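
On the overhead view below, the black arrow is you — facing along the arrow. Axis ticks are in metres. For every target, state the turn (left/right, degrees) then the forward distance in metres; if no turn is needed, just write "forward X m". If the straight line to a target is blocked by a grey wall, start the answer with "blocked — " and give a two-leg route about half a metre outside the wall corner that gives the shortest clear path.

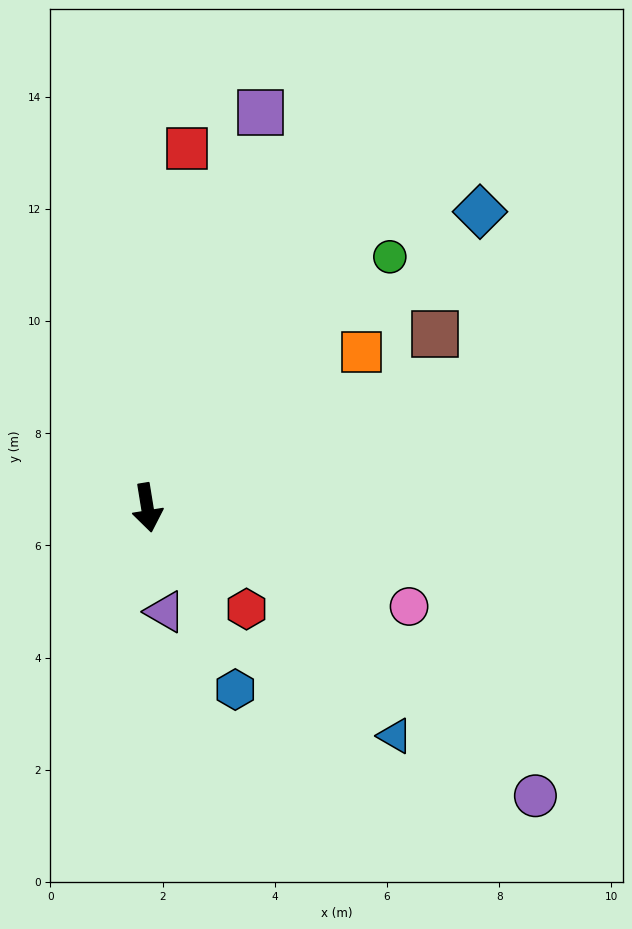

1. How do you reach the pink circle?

turn left 60°, forward 5.0 m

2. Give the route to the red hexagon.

turn left 35°, forward 2.5 m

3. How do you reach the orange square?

turn left 117°, forward 4.7 m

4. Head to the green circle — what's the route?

turn left 127°, forward 6.2 m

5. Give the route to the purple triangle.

forward 1.9 m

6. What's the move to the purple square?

turn left 155°, forward 7.3 m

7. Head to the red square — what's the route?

turn left 164°, forward 6.4 m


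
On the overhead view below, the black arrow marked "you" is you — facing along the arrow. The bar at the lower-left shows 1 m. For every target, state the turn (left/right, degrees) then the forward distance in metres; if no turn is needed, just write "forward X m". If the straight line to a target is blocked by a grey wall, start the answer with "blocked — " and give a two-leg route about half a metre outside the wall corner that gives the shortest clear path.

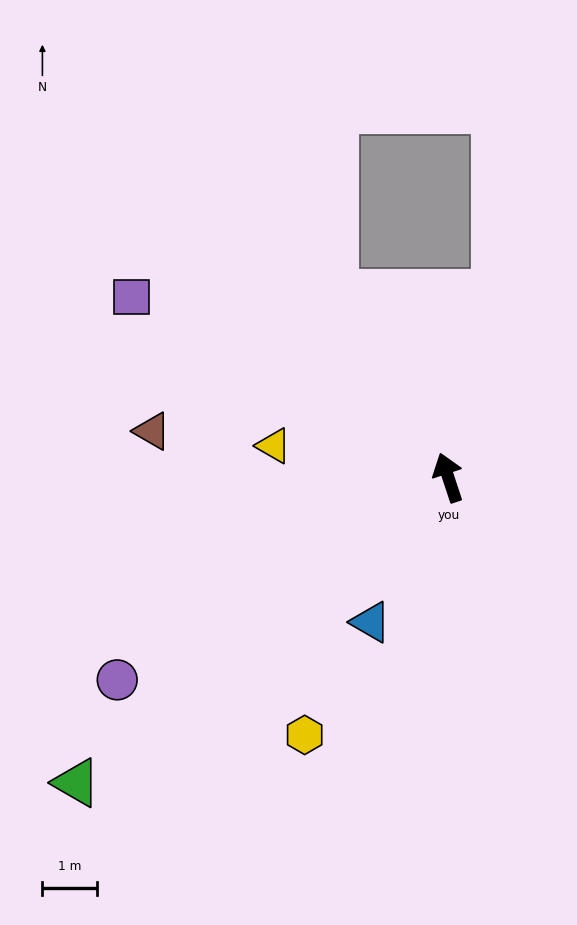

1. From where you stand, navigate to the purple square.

turn left 42°, forward 6.7 m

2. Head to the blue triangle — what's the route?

turn left 134°, forward 3.0 m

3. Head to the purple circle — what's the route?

turn left 103°, forward 7.1 m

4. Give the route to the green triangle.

turn left 111°, forward 8.8 m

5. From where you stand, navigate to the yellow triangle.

turn left 61°, forward 3.3 m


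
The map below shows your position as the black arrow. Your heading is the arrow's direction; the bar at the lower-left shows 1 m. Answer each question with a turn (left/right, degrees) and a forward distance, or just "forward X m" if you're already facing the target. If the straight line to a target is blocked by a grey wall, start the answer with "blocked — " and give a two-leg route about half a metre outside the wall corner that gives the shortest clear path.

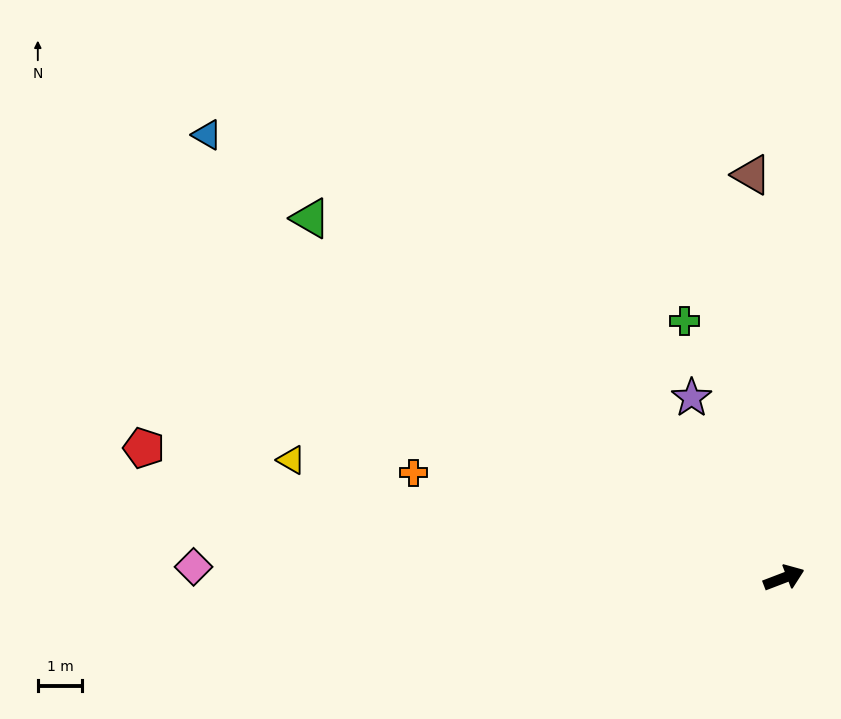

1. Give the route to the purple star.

turn left 96°, forward 4.6 m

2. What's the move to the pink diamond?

turn left 158°, forward 13.3 m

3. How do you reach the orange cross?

turn left 143°, forward 8.7 m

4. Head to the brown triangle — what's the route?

turn left 74°, forward 9.1 m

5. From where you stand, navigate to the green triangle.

turn left 122°, forward 13.4 m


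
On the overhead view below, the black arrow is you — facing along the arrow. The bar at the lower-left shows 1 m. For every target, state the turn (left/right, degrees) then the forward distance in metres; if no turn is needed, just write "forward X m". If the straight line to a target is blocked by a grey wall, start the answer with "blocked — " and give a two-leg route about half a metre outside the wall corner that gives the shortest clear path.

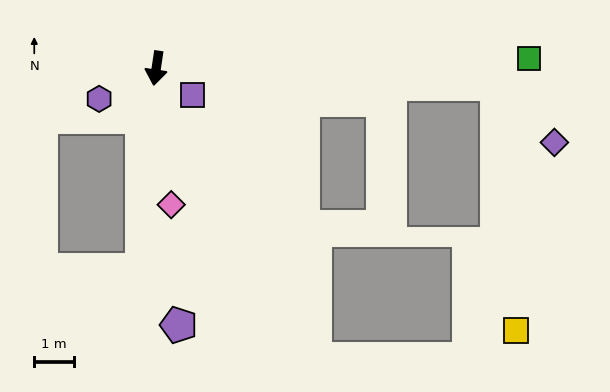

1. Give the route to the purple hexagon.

turn right 53°, forward 1.6 m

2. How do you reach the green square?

turn left 100°, forward 9.5 m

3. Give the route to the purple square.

turn left 62°, forward 1.1 m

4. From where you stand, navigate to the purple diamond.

blocked — turn left 96°, forward 8.7 m, then turn right 43°, forward 2.1 m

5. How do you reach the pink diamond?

turn left 15°, forward 3.5 m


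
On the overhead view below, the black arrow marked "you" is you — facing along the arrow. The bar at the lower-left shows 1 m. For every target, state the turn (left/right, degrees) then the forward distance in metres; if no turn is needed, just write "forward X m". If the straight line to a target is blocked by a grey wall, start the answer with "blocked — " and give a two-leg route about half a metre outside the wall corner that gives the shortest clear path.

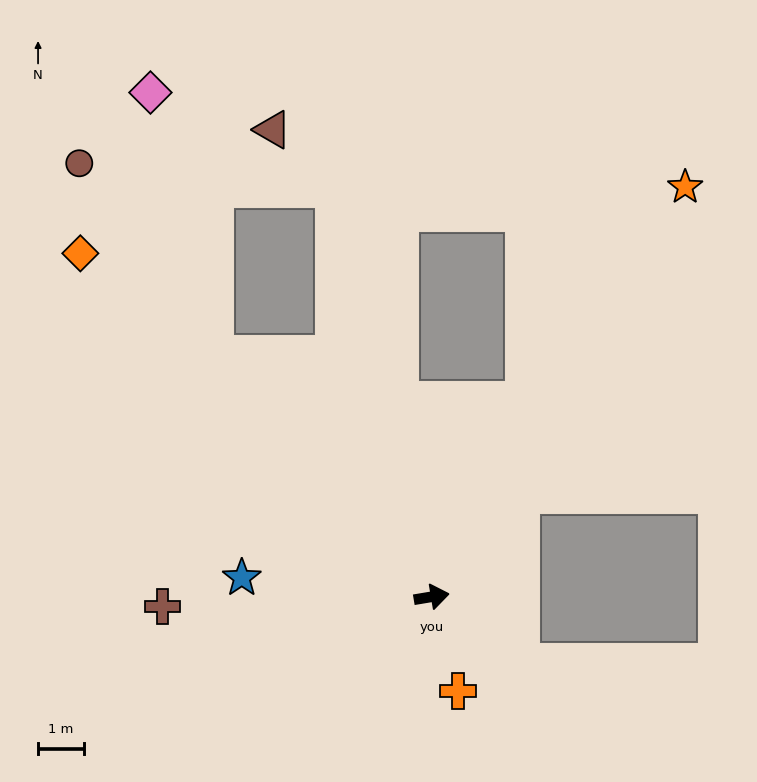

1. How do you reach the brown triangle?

blocked — turn left 94°, forward 9.1 m, then turn left 33°, forward 1.9 m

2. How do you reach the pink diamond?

blocked — turn left 122°, forward 7.1 m, then turn right 28°, forward 5.9 m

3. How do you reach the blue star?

turn left 165°, forward 4.2 m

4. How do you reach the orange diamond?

turn left 126°, forward 10.7 m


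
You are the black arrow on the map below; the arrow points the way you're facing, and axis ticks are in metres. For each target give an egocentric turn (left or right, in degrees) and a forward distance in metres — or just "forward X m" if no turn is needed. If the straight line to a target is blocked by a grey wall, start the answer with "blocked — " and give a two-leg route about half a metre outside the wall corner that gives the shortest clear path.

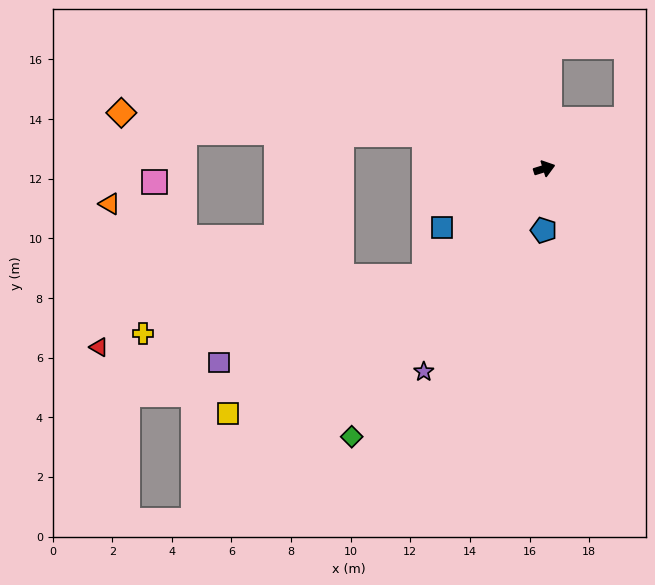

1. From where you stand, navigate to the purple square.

blocked — turn right 155°, forward 5.4 m, then turn right 19°, forward 7.5 m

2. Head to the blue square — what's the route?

turn right 167°, forward 4.0 m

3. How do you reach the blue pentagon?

turn right 108°, forward 2.1 m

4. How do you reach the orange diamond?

blocked — turn left 147°, forward 4.2 m, then turn left 12°, forward 10.2 m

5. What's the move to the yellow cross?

blocked — turn right 155°, forward 5.4 m, then turn right 31°, forward 9.6 m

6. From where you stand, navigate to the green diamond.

turn right 143°, forward 11.1 m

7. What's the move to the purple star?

turn right 138°, forward 7.9 m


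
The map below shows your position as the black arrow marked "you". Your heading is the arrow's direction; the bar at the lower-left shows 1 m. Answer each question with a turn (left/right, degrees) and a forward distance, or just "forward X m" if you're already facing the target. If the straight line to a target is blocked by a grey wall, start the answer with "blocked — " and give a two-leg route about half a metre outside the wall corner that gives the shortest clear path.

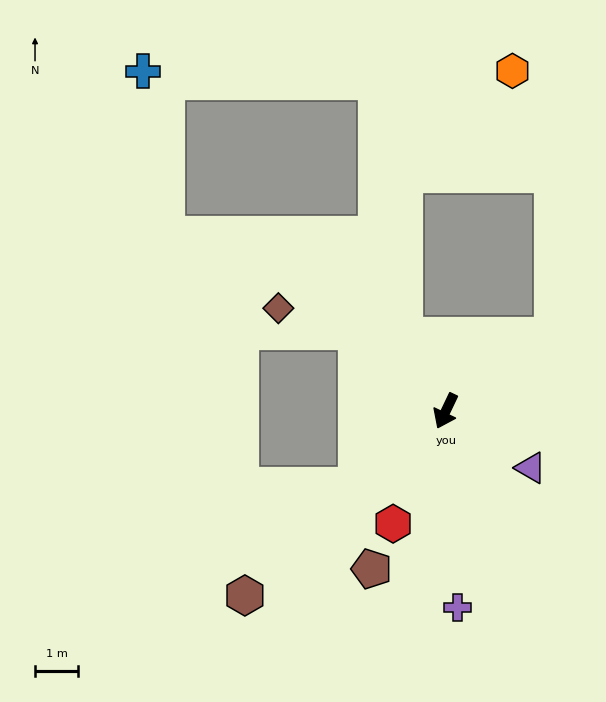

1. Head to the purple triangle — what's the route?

turn left 82°, forward 2.4 m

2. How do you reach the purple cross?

turn left 29°, forward 4.5 m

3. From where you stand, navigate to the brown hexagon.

turn right 22°, forward 6.3 m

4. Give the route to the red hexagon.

forward 2.9 m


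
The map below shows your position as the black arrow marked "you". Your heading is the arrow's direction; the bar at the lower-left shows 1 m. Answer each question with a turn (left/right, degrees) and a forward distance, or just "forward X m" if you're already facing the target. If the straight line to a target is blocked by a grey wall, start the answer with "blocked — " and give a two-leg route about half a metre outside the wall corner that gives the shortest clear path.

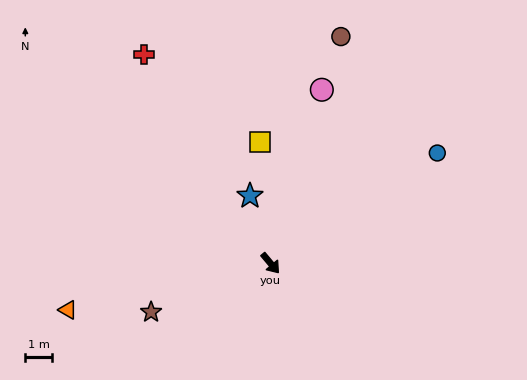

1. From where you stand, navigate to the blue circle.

turn left 84°, forward 7.4 m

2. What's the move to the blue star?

turn left 157°, forward 2.6 m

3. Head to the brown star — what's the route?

turn right 108°, forward 4.8 m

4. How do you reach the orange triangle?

turn right 117°, forward 7.7 m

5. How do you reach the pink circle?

turn left 124°, forward 6.7 m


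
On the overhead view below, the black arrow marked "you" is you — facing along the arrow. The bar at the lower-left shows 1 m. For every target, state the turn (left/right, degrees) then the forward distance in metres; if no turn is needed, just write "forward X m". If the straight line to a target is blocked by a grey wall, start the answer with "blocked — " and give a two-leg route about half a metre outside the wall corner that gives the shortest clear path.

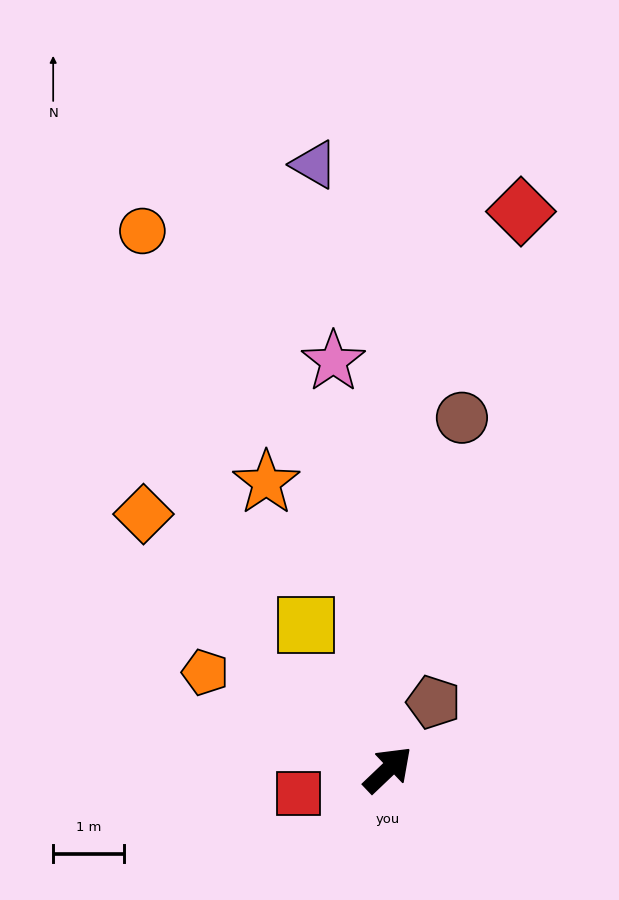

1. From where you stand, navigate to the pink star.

turn left 54°, forward 5.8 m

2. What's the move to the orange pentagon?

turn left 108°, forward 2.9 m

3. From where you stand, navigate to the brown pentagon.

turn left 12°, forward 1.1 m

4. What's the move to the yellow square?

turn left 76°, forward 2.3 m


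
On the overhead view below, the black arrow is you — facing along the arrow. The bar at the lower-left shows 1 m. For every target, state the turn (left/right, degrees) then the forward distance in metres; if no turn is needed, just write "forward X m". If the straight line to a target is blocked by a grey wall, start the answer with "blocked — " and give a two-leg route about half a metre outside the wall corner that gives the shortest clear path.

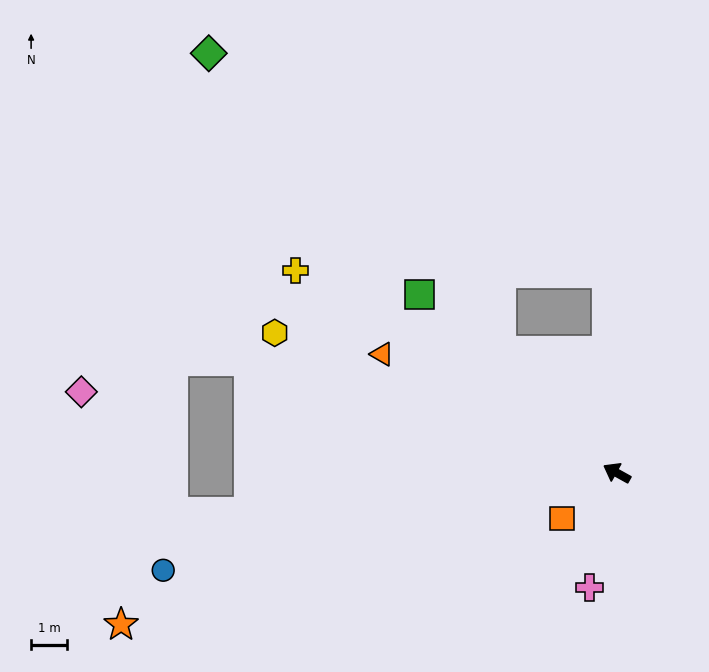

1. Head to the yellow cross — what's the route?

turn right 3°, forward 10.5 m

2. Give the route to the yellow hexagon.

turn left 7°, forward 10.2 m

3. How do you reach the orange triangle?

turn left 2°, forward 7.3 m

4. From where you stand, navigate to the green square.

turn right 13°, forward 7.3 m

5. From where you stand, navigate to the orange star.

turn left 46°, forward 14.3 m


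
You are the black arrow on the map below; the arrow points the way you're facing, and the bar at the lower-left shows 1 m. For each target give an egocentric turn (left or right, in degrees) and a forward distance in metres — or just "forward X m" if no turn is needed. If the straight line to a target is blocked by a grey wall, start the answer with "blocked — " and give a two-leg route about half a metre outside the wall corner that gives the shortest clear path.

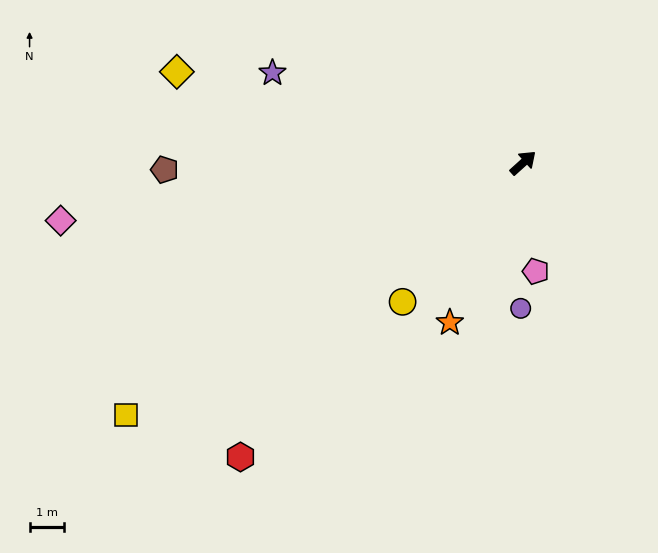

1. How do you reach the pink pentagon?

turn right 125°, forward 3.2 m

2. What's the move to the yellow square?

turn left 170°, forward 13.8 m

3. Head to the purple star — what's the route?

turn left 118°, forward 7.8 m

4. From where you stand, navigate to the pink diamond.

turn left 145°, forward 13.7 m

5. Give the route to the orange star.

turn right 157°, forward 5.2 m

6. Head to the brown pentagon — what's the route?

turn left 139°, forward 10.5 m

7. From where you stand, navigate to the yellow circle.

turn right 173°, forward 5.4 m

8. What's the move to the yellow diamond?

turn left 123°, forward 10.5 m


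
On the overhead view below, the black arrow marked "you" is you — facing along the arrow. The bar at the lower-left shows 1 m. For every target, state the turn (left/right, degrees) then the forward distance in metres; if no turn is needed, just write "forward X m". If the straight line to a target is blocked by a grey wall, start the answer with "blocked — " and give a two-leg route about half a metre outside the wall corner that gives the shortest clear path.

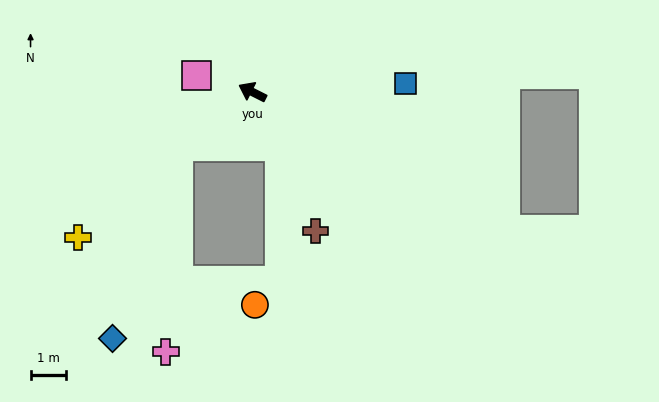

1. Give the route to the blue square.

turn right 150°, forward 4.4 m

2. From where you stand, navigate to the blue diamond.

blocked — turn left 63°, forward 2.6 m, then turn left 35°, forward 5.8 m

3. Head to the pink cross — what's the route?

blocked — turn left 63°, forward 2.6 m, then turn left 50°, forward 5.9 m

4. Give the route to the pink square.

turn left 10°, forward 1.7 m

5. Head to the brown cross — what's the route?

turn left 141°, forward 4.4 m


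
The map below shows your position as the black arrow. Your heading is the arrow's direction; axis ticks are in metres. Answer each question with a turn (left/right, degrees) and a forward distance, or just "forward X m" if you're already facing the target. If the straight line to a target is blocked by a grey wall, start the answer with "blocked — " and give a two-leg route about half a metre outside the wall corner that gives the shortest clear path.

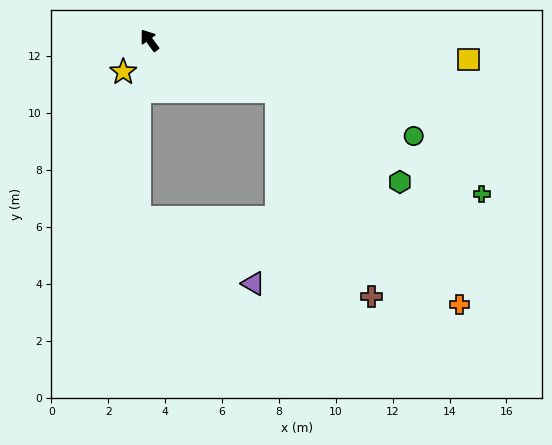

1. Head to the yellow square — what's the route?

turn right 129°, forward 11.2 m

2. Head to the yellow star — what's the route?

turn left 104°, forward 1.4 m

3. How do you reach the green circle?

turn right 146°, forward 9.9 m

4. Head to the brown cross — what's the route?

blocked — turn right 148°, forward 4.8 m, then turn right 43°, forward 7.9 m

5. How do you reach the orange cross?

blocked — turn right 148°, forward 4.8 m, then turn right 27°, forward 9.9 m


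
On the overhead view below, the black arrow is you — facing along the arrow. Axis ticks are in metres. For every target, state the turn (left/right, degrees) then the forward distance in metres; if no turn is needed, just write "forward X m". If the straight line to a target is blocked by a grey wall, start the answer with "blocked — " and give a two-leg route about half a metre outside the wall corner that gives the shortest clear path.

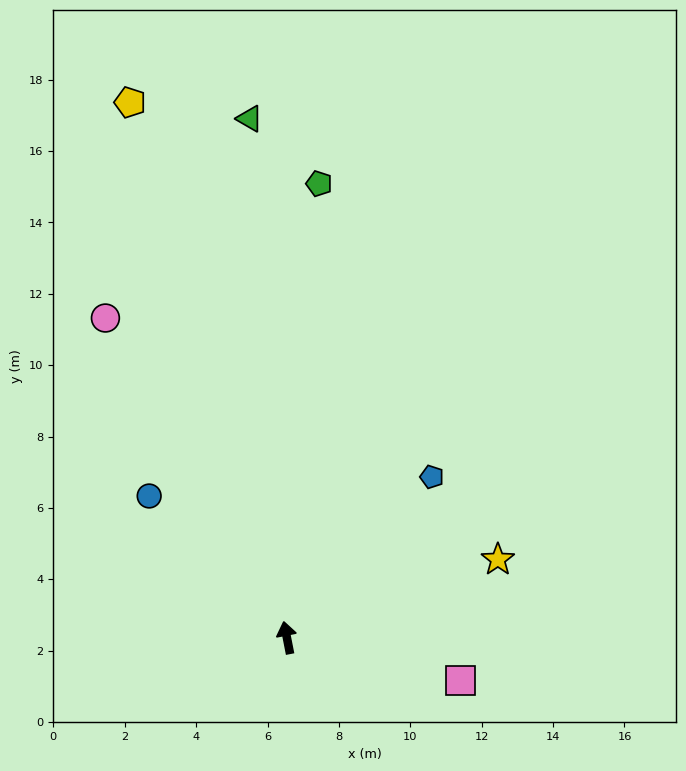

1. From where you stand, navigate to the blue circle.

turn left 33°, forward 5.5 m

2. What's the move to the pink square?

turn right 115°, forward 5.0 m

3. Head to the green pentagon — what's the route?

turn right 15°, forward 12.7 m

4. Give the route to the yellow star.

turn right 81°, forward 6.3 m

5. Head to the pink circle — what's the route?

turn left 18°, forward 10.3 m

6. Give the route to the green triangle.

turn right 7°, forward 14.6 m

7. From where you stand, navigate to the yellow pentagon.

turn left 5°, forward 15.6 m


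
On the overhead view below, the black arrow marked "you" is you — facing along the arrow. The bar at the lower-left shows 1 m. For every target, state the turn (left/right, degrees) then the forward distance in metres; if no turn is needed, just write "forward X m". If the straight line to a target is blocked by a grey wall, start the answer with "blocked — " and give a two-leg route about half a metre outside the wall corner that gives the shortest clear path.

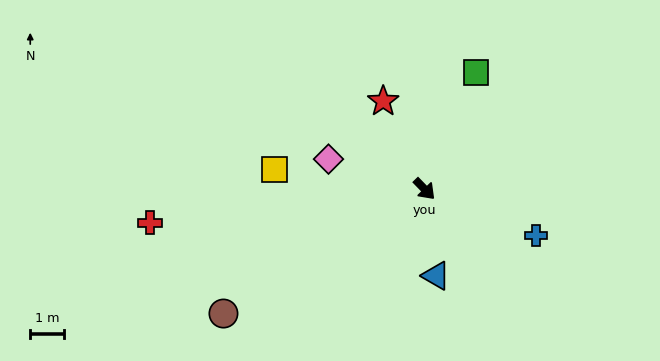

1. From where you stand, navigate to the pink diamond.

turn right 152°, forward 3.0 m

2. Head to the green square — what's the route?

turn left 112°, forward 3.8 m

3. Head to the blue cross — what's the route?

turn left 23°, forward 3.6 m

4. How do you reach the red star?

turn left 161°, forward 2.9 m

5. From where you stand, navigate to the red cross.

turn right 127°, forward 8.3 m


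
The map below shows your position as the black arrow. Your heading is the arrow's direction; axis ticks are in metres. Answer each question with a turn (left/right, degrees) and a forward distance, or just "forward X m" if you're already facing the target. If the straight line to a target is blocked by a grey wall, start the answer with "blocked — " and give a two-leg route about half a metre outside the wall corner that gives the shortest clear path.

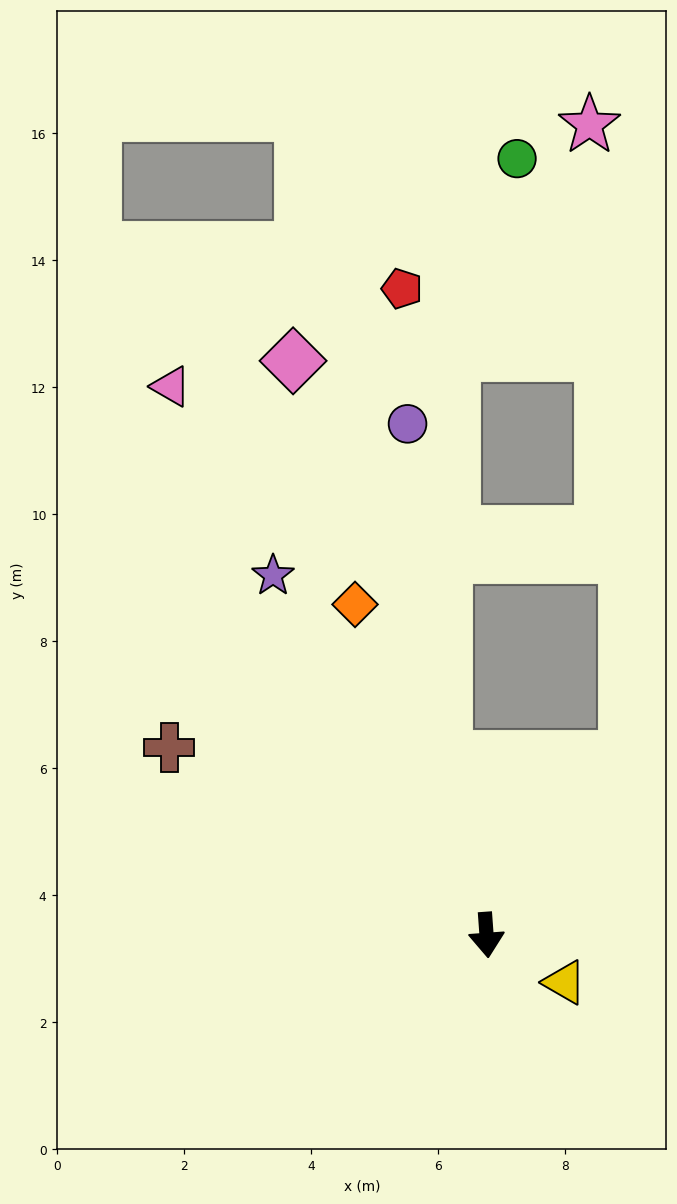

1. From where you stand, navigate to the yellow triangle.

turn left 55°, forward 1.4 m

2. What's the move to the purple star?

turn right 153°, forward 6.6 m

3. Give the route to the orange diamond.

turn right 162°, forward 5.6 m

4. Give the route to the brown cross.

turn right 125°, forward 5.8 m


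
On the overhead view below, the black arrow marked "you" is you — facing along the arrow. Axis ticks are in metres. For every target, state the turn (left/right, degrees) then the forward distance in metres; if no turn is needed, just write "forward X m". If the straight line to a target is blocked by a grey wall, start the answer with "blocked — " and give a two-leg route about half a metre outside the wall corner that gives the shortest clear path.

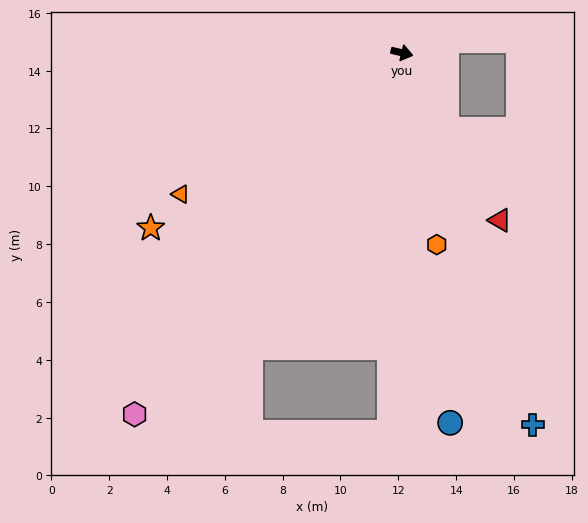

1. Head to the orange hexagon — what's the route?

turn right 66°, forward 6.7 m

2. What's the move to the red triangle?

turn right 46°, forward 6.7 m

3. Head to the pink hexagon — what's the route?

turn right 113°, forward 15.5 m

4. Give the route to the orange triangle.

turn right 134°, forward 9.1 m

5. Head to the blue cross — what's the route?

turn right 57°, forward 13.6 m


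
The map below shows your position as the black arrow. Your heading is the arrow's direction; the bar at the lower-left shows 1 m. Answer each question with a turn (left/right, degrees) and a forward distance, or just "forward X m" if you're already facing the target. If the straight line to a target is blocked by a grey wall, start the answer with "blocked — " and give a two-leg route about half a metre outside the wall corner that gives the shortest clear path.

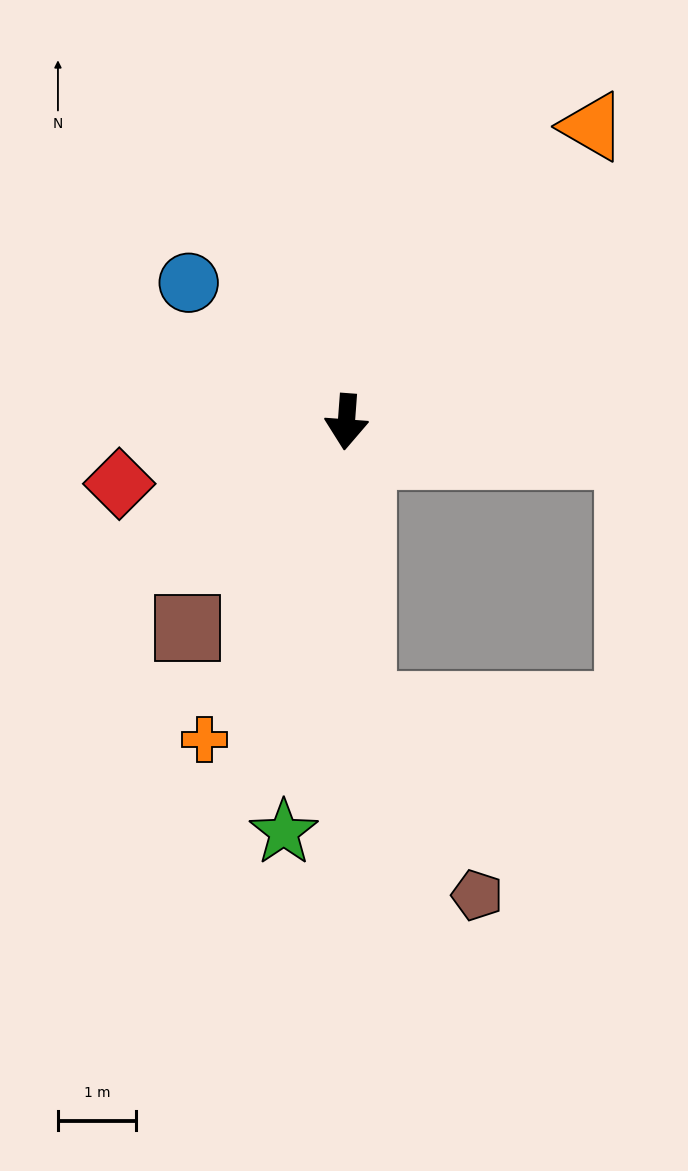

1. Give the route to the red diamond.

turn right 71°, forward 3.0 m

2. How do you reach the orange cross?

turn right 20°, forward 4.4 m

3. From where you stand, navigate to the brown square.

turn right 33°, forward 3.3 m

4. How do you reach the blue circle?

turn right 127°, forward 2.7 m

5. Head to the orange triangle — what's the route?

turn left 144°, forward 4.9 m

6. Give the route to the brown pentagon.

blocked — turn left 8°, forward 3.6 m, then turn left 27°, forward 2.8 m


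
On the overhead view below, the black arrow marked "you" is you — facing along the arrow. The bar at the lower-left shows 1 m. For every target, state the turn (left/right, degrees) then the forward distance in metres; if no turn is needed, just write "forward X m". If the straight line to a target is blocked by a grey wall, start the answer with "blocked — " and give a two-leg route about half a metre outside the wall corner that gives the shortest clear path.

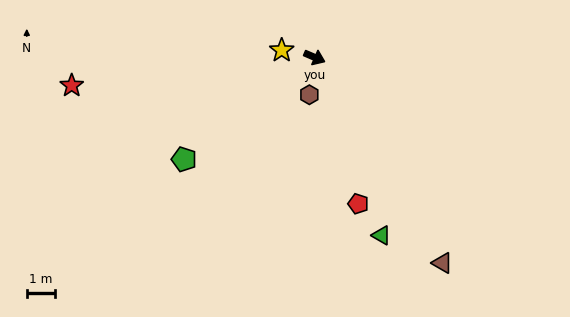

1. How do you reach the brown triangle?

turn right 35°, forward 8.5 m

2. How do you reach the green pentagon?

turn right 119°, forward 5.8 m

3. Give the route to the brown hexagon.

turn right 75°, forward 1.3 m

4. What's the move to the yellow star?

turn right 169°, forward 1.2 m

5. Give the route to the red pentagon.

turn right 50°, forward 5.4 m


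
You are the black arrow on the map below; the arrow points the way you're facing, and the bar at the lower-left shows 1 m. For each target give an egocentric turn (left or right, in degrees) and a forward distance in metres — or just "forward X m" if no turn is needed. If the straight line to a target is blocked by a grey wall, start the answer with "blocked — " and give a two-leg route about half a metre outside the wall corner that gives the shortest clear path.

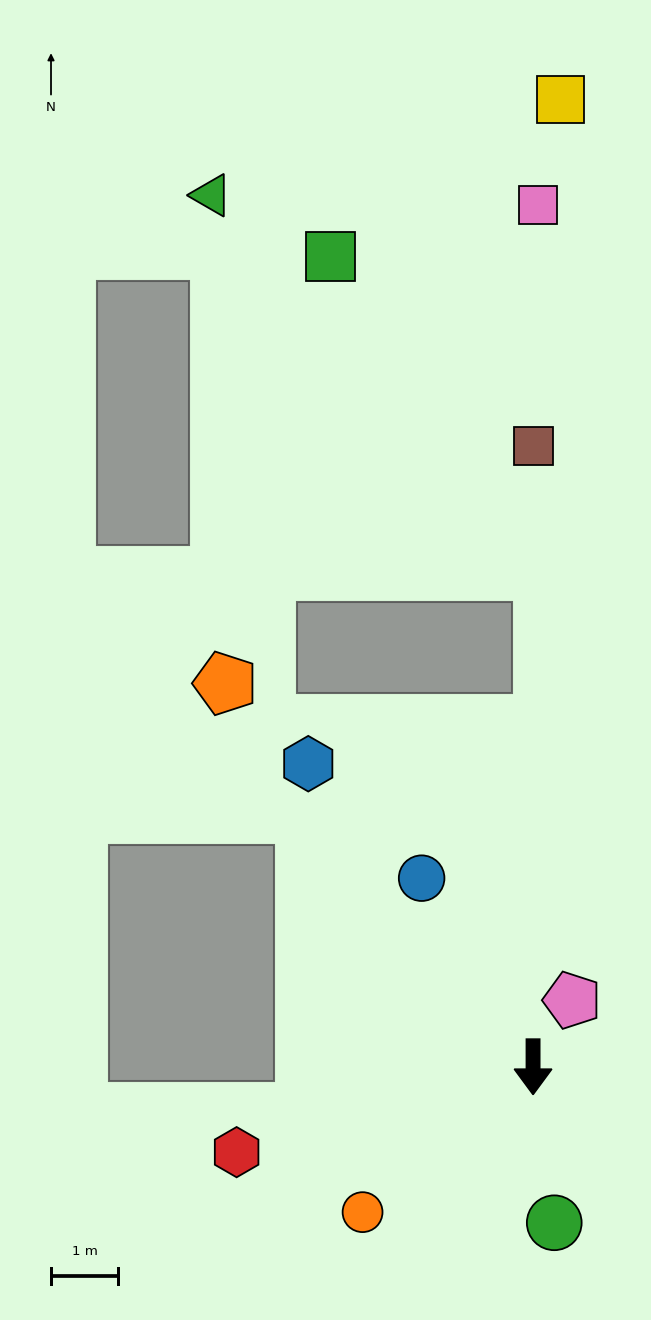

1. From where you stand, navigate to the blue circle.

turn right 149°, forward 3.3 m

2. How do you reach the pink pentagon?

turn left 150°, forward 1.2 m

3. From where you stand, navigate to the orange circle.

turn right 50°, forward 3.3 m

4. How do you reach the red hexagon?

turn right 74°, forward 4.6 m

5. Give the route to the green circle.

turn left 8°, forward 2.3 m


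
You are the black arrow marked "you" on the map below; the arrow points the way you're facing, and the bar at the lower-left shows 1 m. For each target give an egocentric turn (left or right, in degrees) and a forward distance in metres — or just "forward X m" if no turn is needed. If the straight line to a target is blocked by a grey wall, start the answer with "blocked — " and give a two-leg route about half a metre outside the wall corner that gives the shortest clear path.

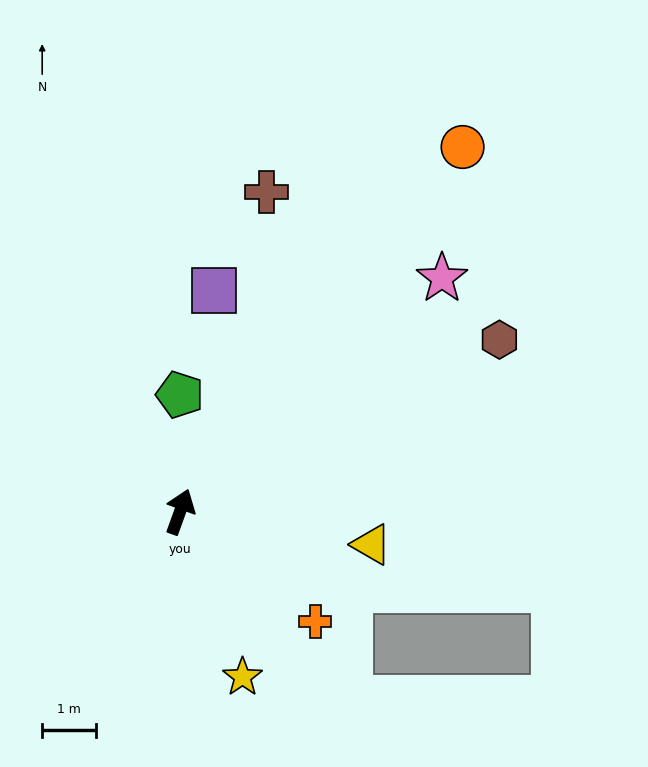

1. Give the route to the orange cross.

turn right 109°, forward 3.2 m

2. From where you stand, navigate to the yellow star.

turn right 139°, forward 3.3 m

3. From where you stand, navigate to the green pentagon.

turn left 20°, forward 2.2 m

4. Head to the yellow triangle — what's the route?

turn right 80°, forward 3.6 m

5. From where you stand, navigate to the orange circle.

turn right 18°, forward 8.6 m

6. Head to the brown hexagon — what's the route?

turn right 42°, forward 6.7 m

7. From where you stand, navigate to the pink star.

turn right 28°, forward 6.5 m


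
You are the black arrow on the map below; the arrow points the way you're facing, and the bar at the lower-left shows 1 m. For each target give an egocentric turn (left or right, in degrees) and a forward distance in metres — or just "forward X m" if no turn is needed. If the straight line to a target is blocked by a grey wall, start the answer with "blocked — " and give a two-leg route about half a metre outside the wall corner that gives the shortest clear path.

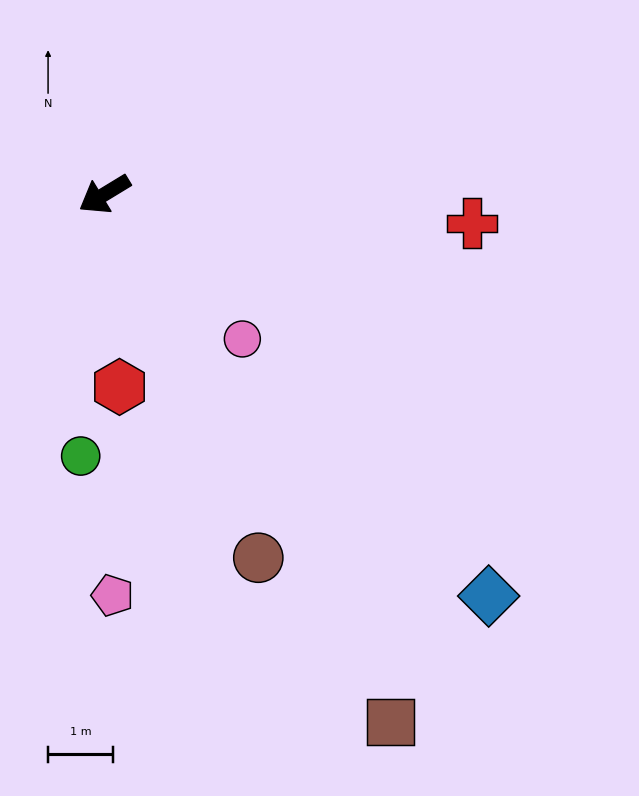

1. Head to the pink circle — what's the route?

turn left 102°, forward 3.1 m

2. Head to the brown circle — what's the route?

turn left 82°, forward 6.1 m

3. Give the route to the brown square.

turn left 87°, forward 9.2 m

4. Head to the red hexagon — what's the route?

turn left 63°, forward 3.0 m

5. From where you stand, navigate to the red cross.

turn left 144°, forward 5.7 m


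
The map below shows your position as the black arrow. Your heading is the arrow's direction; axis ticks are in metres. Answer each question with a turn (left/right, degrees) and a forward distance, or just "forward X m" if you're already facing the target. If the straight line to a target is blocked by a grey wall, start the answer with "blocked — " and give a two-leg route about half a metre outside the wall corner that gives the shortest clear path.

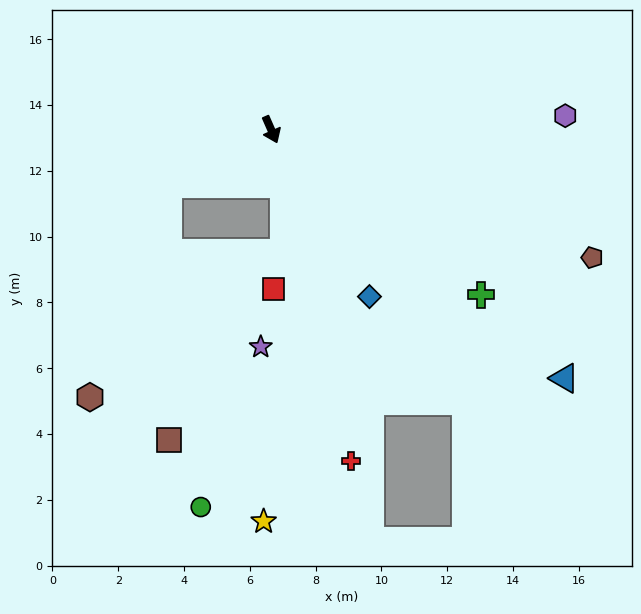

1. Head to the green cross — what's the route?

turn left 28°, forward 8.1 m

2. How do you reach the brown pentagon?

turn left 45°, forward 10.5 m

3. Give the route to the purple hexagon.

turn left 69°, forward 8.9 m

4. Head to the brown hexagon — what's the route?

blocked — turn right 86°, forward 3.5 m, then turn left 42°, forward 6.9 m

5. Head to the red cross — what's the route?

turn right 10°, forward 10.4 m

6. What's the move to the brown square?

blocked — turn right 86°, forward 3.5 m, then turn left 62°, forward 7.8 m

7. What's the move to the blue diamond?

turn left 7°, forward 5.9 m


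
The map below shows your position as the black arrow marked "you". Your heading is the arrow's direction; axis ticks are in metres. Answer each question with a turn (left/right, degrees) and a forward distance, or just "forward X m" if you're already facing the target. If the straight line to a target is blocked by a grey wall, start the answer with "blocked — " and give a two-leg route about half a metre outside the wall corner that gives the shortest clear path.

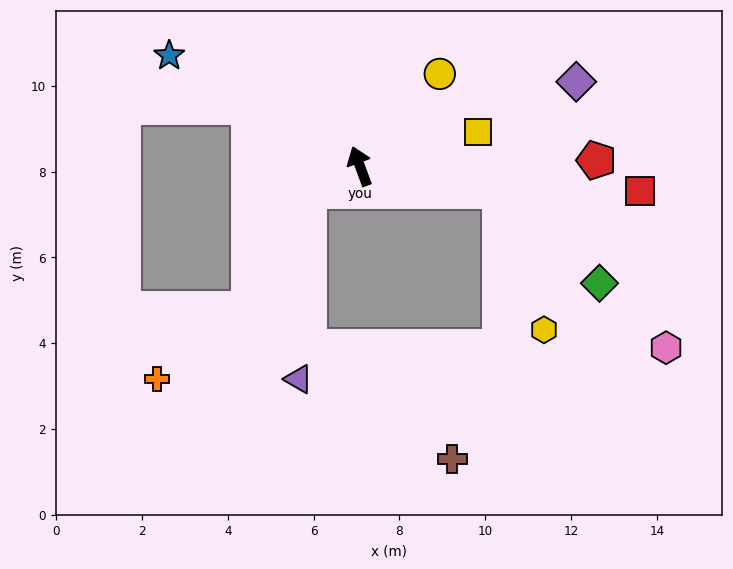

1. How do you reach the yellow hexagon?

blocked — turn right 120°, forward 3.3 m, then turn right 63°, forward 3.4 m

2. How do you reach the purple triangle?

blocked — turn left 96°, forward 1.3 m, then turn left 61°, forward 4.4 m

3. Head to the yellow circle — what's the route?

turn right 61°, forward 2.8 m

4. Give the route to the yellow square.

turn right 94°, forward 2.9 m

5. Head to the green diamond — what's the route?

blocked — turn right 120°, forward 3.3 m, then turn right 33°, forward 3.2 m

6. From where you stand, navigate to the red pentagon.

turn right 109°, forward 5.5 m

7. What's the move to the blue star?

turn left 40°, forward 5.1 m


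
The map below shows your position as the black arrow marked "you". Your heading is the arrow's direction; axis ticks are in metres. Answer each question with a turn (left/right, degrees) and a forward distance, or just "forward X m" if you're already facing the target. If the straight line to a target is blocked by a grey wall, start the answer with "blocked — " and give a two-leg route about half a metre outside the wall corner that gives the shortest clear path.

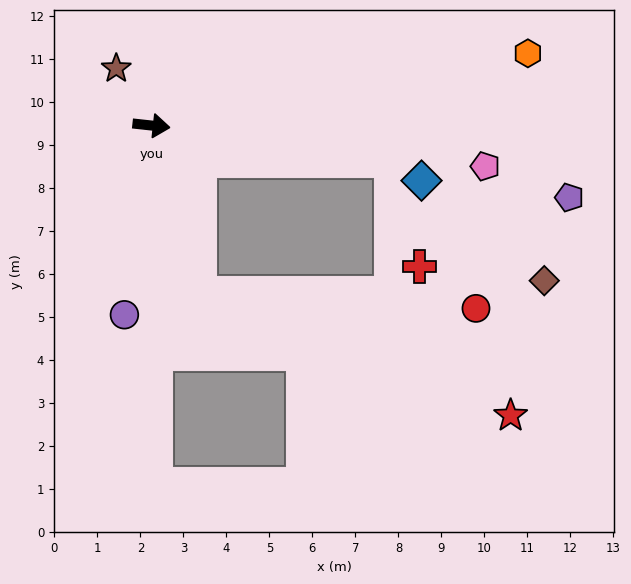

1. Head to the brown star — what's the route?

turn left 128°, forward 1.6 m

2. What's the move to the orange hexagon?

turn left 17°, forward 8.9 m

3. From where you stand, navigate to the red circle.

blocked — turn right 68°, forward 4.1 m, then turn left 71°, forward 6.5 m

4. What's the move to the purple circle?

turn right 92°, forward 4.4 m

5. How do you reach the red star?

blocked — turn right 68°, forward 4.1 m, then turn left 53°, forward 7.8 m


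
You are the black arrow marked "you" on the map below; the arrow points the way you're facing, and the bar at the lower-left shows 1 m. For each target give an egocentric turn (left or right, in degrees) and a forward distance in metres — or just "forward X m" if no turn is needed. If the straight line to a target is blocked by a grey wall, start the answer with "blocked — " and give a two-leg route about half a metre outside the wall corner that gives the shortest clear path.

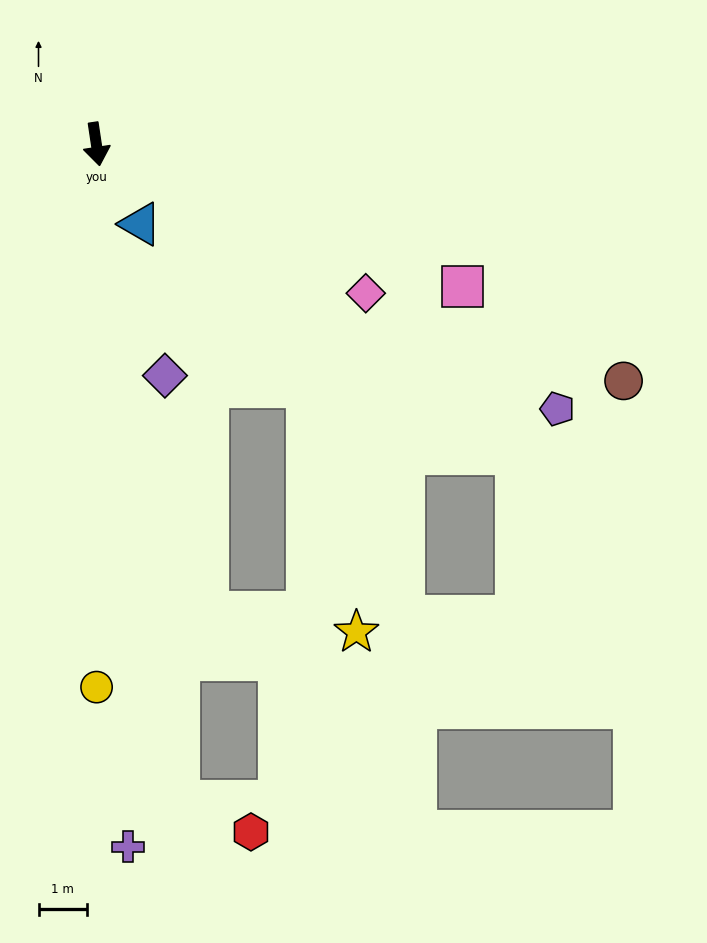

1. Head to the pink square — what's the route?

turn left 60°, forward 8.1 m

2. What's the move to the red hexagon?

blocked — forward 13.7 m, then turn left 58°, forward 1.6 m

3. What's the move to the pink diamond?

turn left 53°, forward 6.4 m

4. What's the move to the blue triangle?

turn left 20°, forward 1.9 m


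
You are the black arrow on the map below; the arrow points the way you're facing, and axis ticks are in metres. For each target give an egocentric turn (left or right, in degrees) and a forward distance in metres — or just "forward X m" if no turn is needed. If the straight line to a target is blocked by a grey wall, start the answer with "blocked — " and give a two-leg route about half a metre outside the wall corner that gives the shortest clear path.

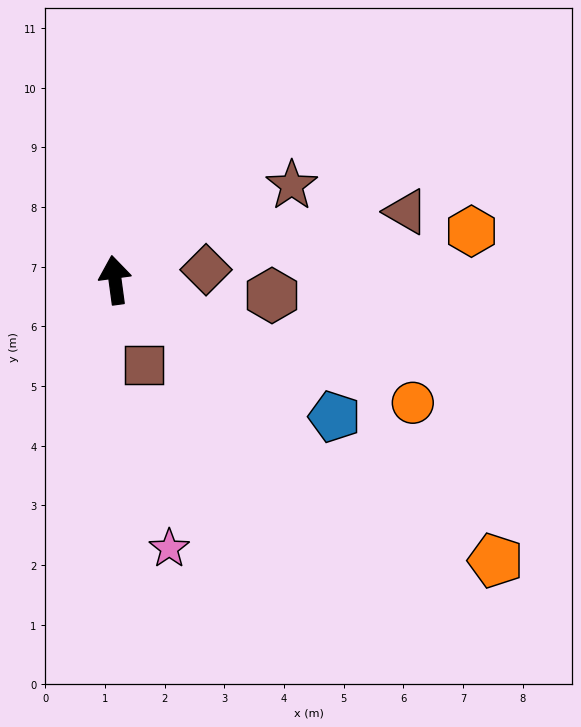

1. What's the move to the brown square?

turn right 169°, forward 1.5 m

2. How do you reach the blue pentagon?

turn right 130°, forward 4.3 m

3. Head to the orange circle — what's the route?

turn right 120°, forward 5.4 m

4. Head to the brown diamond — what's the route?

turn right 91°, forward 1.5 m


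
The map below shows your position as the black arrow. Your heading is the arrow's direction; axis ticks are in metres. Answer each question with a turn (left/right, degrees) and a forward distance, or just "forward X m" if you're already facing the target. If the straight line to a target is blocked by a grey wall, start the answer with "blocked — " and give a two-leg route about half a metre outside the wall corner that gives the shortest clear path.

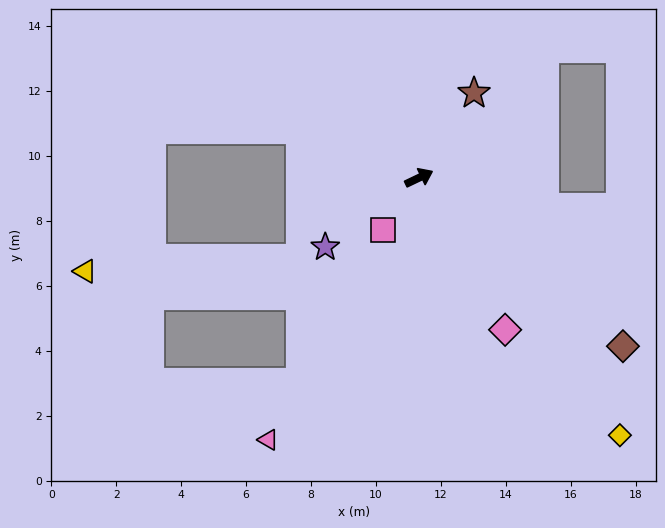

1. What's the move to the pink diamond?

turn right 86°, forward 5.4 m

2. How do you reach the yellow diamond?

turn right 78°, forward 10.1 m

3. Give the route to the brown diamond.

turn right 65°, forward 8.1 m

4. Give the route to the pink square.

turn right 150°, forward 2.0 m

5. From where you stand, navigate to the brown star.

turn left 31°, forward 3.1 m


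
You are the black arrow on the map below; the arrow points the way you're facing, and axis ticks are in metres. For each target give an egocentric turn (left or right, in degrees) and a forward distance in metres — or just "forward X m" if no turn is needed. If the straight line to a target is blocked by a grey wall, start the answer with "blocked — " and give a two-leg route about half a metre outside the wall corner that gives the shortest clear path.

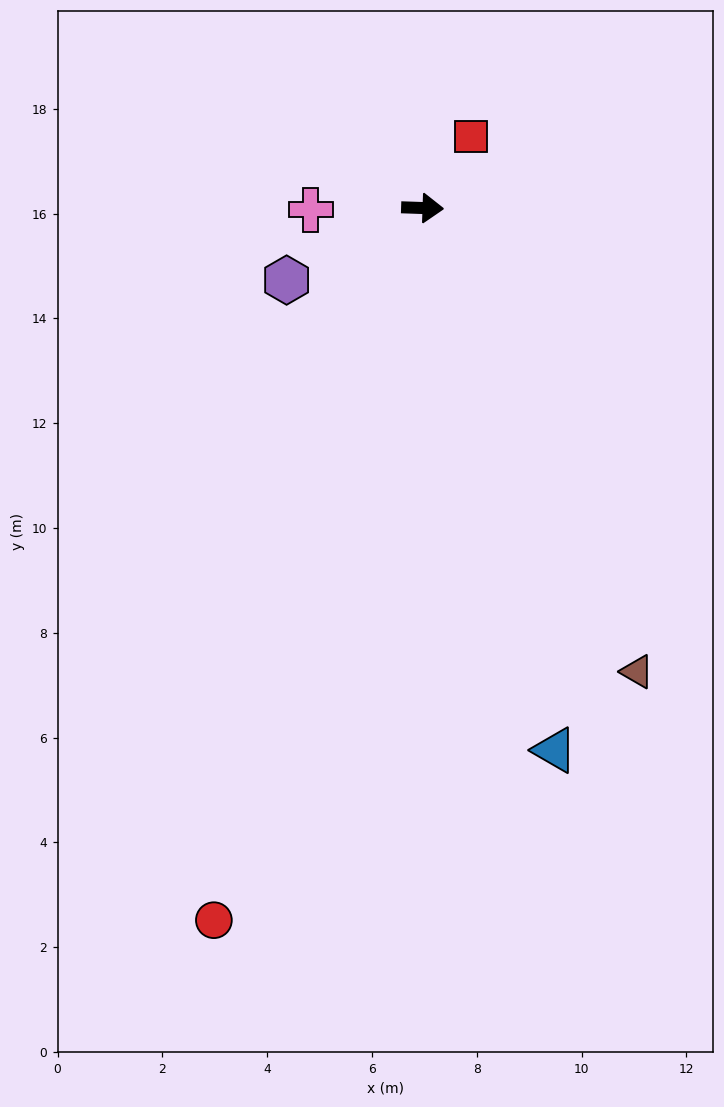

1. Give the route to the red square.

turn left 58°, forward 1.6 m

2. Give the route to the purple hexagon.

turn right 150°, forward 2.9 m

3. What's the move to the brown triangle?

turn right 63°, forward 9.7 m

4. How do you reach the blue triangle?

turn right 74°, forward 10.6 m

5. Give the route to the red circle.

turn right 104°, forward 14.2 m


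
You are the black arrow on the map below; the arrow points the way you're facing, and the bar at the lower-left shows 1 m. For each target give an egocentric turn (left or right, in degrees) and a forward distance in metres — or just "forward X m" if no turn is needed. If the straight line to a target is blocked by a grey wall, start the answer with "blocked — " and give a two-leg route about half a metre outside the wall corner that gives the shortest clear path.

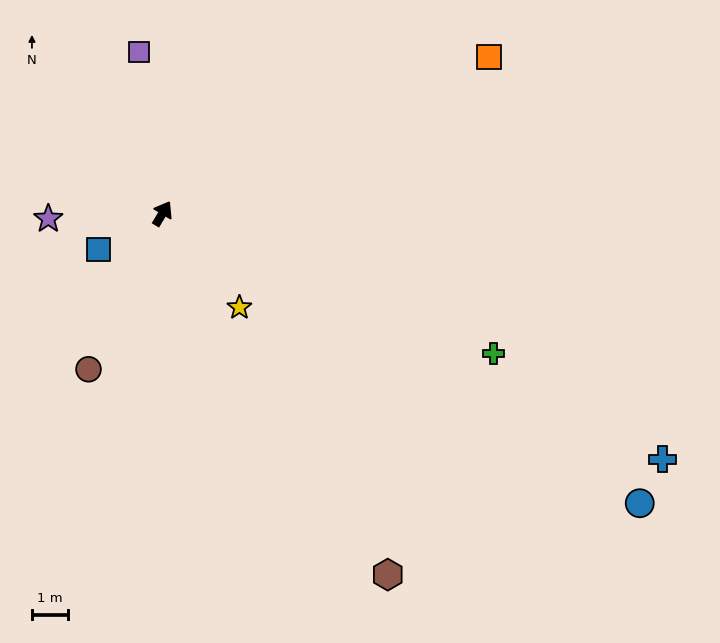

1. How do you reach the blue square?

turn left 150°, forward 2.1 m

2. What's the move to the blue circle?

turn right 90°, forward 15.7 m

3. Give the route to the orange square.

turn right 34°, forward 10.2 m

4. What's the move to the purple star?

turn left 124°, forward 3.2 m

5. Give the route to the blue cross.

turn right 85°, forward 15.7 m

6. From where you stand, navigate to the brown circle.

turn right 174°, forward 4.9 m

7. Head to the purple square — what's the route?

turn left 39°, forward 4.6 m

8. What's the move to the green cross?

turn right 82°, forward 10.1 m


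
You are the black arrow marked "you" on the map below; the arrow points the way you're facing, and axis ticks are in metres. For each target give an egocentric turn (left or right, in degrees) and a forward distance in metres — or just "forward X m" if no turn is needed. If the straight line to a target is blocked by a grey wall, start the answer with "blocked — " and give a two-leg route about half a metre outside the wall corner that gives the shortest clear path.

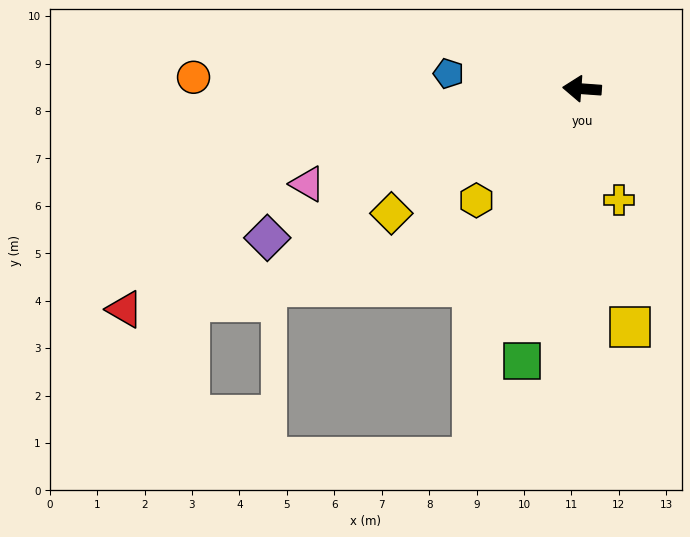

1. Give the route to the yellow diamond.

turn left 37°, forward 4.8 m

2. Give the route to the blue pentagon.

turn right 2°, forward 2.8 m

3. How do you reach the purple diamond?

turn left 29°, forward 7.3 m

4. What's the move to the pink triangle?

turn left 23°, forward 6.1 m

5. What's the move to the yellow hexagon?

turn left 51°, forward 3.2 m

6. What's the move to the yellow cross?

turn left 113°, forward 2.5 m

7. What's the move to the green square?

turn left 82°, forward 5.9 m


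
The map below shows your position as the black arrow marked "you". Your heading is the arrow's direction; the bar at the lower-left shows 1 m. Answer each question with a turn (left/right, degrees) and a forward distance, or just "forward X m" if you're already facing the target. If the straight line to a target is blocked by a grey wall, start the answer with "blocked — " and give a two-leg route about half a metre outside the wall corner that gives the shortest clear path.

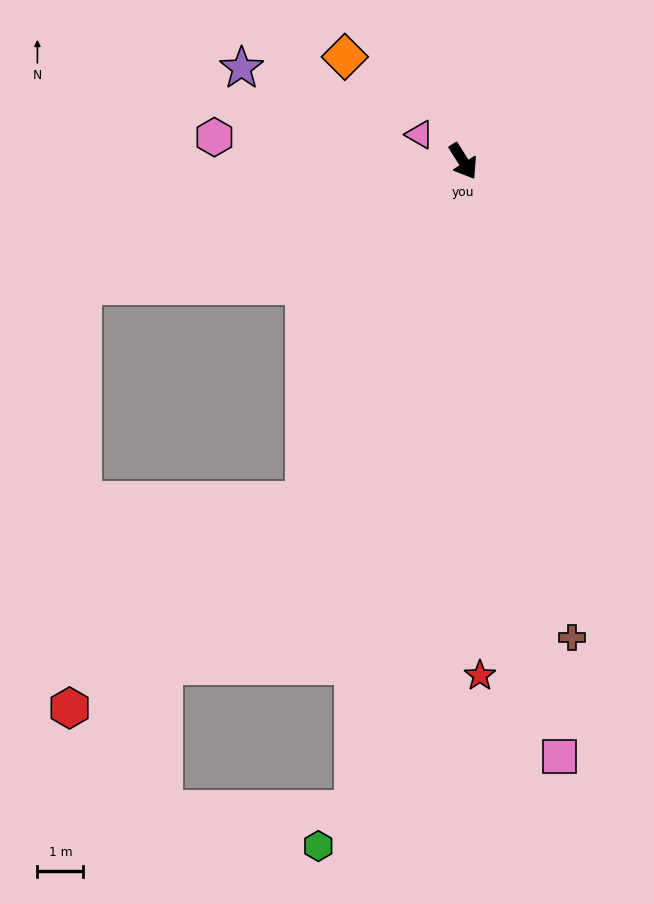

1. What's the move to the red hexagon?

blocked — turn right 57°, forward 8.1 m, then turn right 24°, forward 6.8 m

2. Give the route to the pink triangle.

turn right 154°, forward 1.1 m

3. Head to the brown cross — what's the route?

turn right 19°, forward 10.6 m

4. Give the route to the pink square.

turn right 23°, forward 13.1 m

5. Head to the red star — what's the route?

turn right 30°, forward 11.2 m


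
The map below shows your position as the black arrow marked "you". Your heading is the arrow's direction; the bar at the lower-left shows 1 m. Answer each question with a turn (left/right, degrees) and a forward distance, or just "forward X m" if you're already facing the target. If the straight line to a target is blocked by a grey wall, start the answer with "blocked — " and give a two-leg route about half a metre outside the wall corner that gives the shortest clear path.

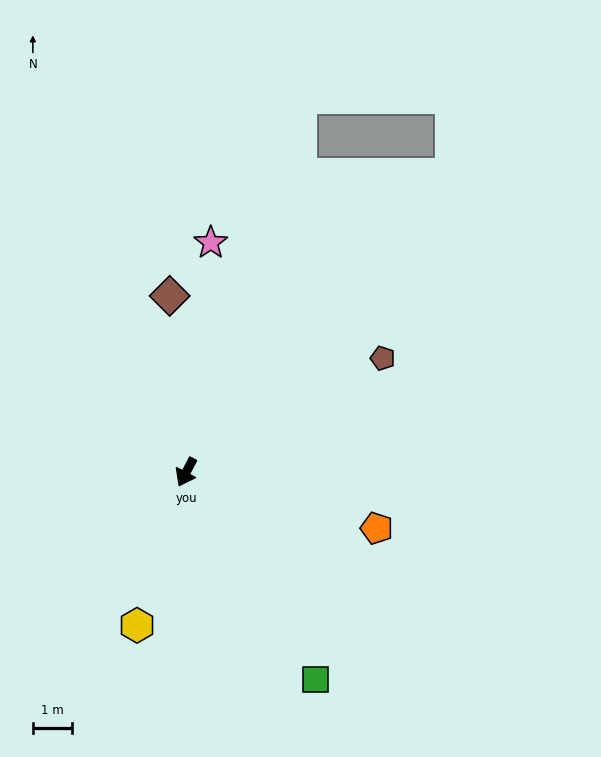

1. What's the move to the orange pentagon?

turn left 101°, forward 5.1 m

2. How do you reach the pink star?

turn right 159°, forward 5.9 m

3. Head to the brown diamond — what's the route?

turn right 147°, forward 4.5 m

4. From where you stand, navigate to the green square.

turn left 59°, forward 6.2 m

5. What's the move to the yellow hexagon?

turn left 10°, forward 4.1 m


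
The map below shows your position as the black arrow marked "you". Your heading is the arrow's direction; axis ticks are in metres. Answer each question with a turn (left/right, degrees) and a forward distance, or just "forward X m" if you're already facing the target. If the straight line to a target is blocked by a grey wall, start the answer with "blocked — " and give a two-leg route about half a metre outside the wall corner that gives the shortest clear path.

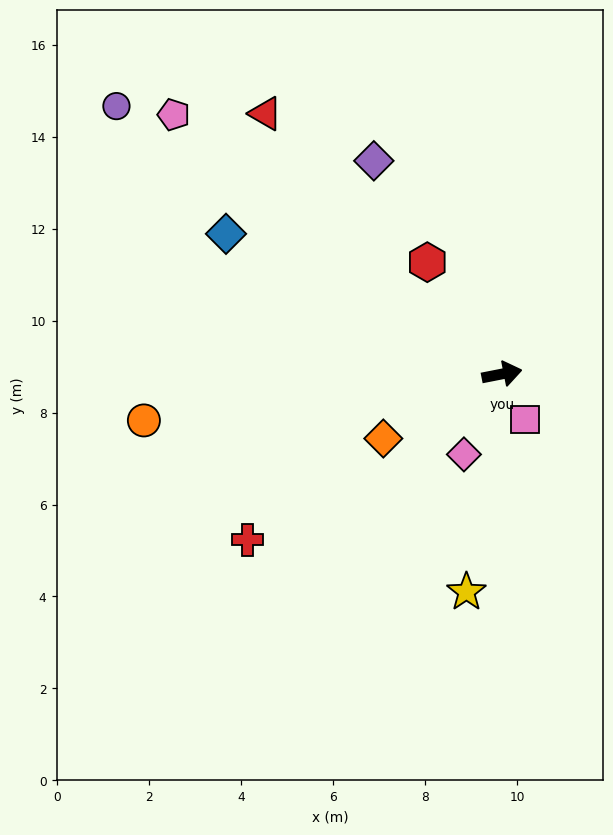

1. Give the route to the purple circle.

turn left 134°, forward 10.2 m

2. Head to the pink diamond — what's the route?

turn right 126°, forward 1.9 m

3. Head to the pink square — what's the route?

turn right 74°, forward 1.1 m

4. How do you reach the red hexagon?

turn left 113°, forward 2.9 m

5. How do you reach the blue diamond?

turn left 142°, forward 6.7 m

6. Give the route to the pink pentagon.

turn left 131°, forward 9.1 m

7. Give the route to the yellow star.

turn right 110°, forward 4.8 m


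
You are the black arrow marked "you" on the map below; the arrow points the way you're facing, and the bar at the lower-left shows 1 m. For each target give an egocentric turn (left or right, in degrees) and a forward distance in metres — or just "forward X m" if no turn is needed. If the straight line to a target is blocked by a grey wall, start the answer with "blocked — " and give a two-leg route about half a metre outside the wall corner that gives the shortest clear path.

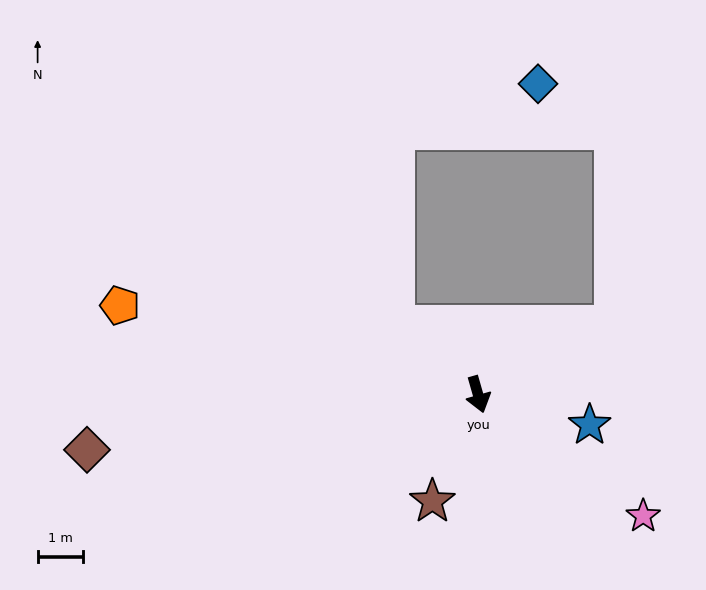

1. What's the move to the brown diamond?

turn right 98°, forward 8.7 m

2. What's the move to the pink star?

turn left 38°, forward 4.5 m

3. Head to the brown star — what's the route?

turn right 39°, forward 2.6 m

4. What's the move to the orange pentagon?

turn right 120°, forward 8.1 m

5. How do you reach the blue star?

turn left 59°, forward 2.5 m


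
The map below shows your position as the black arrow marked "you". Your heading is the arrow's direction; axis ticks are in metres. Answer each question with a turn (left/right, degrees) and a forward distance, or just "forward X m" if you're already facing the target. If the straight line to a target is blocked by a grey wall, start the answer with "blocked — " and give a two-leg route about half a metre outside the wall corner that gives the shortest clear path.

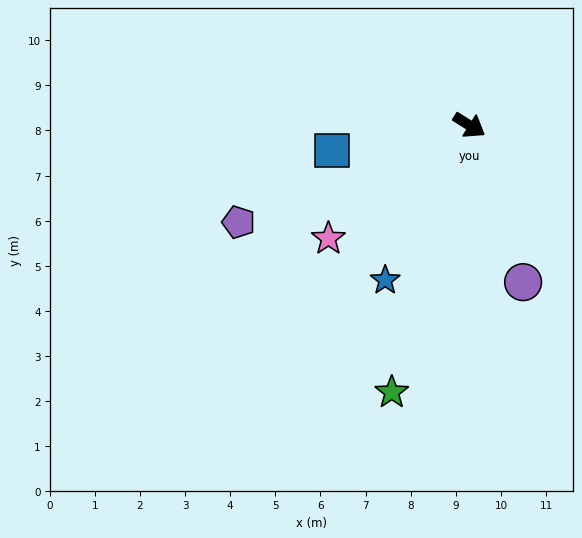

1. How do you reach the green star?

turn right 74°, forward 6.2 m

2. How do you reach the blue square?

turn right 137°, forward 3.1 m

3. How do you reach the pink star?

turn right 109°, forward 4.0 m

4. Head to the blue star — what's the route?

turn right 86°, forward 3.9 m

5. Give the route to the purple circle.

turn right 39°, forward 3.7 m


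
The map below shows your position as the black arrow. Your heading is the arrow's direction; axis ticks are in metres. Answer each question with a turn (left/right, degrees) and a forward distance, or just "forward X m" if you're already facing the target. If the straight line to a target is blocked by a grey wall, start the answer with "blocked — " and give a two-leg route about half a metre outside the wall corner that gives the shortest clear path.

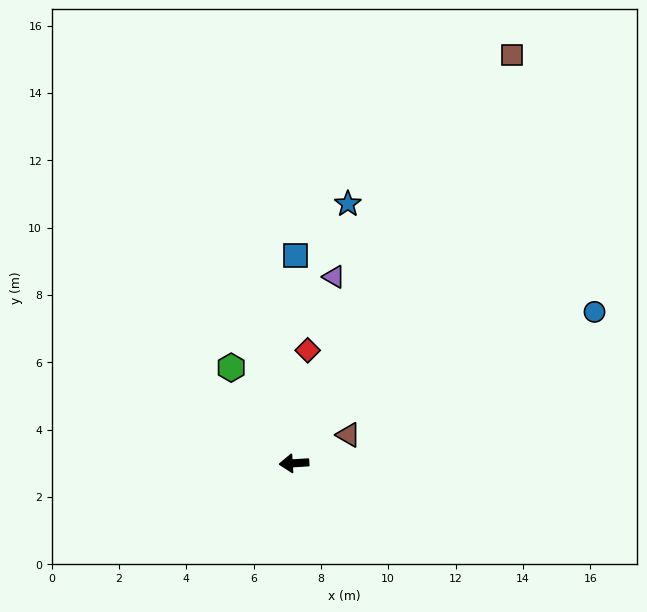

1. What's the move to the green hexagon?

turn right 60°, forward 3.4 m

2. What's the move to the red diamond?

turn right 100°, forward 3.4 m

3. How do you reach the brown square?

turn right 122°, forward 13.7 m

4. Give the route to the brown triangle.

turn right 156°, forward 1.8 m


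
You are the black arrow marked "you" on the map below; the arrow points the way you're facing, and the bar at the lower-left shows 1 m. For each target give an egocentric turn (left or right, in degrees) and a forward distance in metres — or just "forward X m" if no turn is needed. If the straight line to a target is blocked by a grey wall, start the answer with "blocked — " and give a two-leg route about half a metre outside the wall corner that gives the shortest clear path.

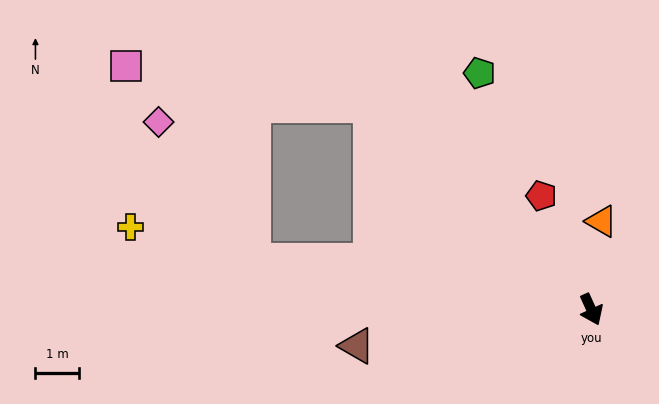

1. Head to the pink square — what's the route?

blocked — turn right 157°, forward 6.9 m, then turn left 33°, forward 5.7 m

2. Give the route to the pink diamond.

blocked — turn right 123°, forward 7.9 m, then turn right 47°, forward 3.9 m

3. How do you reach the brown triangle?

turn right 106°, forward 5.5 m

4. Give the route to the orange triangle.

turn left 149°, forward 2.1 m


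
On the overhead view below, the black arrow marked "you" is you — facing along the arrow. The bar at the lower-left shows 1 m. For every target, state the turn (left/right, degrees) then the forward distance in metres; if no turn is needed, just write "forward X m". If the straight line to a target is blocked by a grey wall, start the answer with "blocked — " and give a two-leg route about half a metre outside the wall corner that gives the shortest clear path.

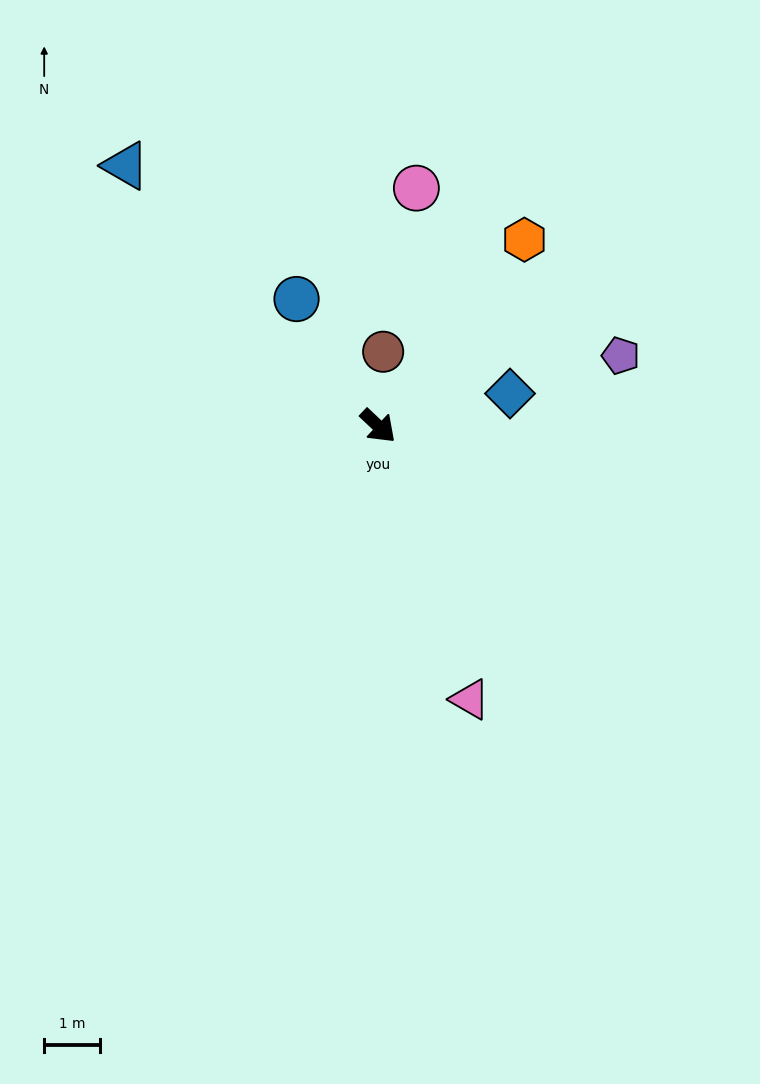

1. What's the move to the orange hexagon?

turn left 95°, forward 4.3 m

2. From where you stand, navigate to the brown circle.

turn left 130°, forward 1.3 m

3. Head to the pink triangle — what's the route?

turn right 28°, forward 5.2 m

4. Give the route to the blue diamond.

turn left 57°, forward 2.4 m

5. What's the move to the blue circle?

turn left 166°, forward 2.7 m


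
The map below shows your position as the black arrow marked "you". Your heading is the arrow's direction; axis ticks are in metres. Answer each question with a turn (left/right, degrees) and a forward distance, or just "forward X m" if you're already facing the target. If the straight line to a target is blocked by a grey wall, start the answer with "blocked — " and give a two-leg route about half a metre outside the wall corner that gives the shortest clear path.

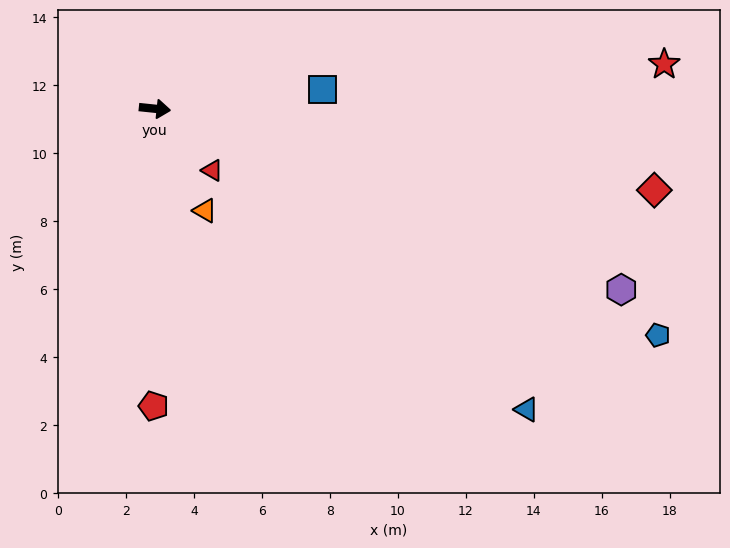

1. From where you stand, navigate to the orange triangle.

turn right 58°, forward 3.3 m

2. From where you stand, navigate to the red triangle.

turn right 41°, forward 2.5 m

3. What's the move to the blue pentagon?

turn right 18°, forward 16.2 m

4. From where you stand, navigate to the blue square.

turn left 12°, forward 5.0 m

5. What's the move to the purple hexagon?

turn right 15°, forward 14.7 m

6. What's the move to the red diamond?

turn right 3°, forward 14.9 m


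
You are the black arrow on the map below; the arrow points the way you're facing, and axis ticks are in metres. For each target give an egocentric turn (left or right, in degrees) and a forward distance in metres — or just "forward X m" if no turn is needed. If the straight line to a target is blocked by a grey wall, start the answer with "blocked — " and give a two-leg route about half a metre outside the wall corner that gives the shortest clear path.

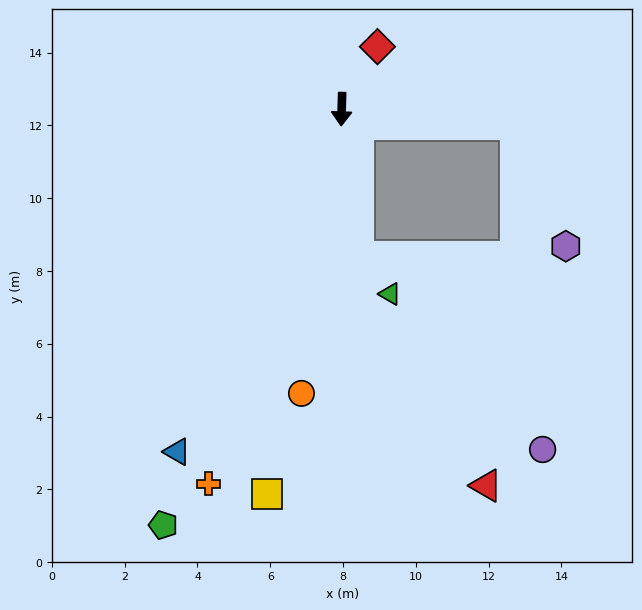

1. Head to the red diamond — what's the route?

turn left 152°, forward 2.0 m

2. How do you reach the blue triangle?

turn right 24°, forward 10.4 m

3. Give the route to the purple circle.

blocked — turn left 86°, forward 4.8 m, then turn right 79°, forward 8.9 m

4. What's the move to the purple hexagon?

blocked — turn left 86°, forward 4.8 m, then turn right 62°, forward 3.6 m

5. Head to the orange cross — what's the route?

turn right 18°, forward 10.9 m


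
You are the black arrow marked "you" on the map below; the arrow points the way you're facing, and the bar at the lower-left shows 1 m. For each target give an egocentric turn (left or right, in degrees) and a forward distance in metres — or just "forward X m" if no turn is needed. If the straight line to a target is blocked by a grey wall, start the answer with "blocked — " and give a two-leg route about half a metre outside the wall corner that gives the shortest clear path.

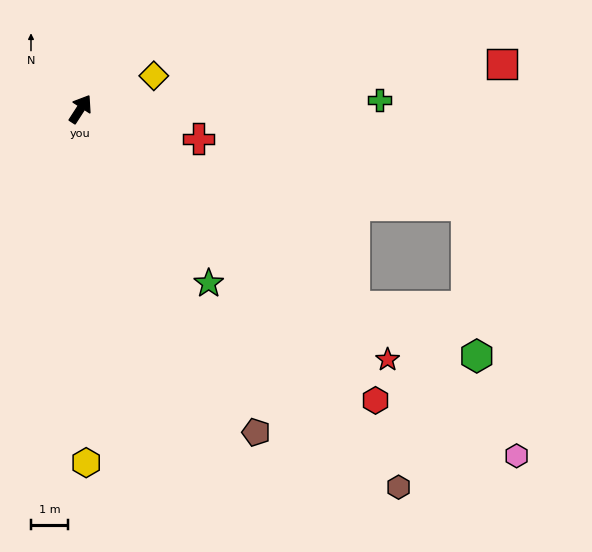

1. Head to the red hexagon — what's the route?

turn right 102°, forward 11.3 m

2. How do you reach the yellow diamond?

turn right 33°, forward 2.2 m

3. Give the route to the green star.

turn right 111°, forward 5.9 m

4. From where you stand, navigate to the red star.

turn right 96°, forward 10.8 m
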